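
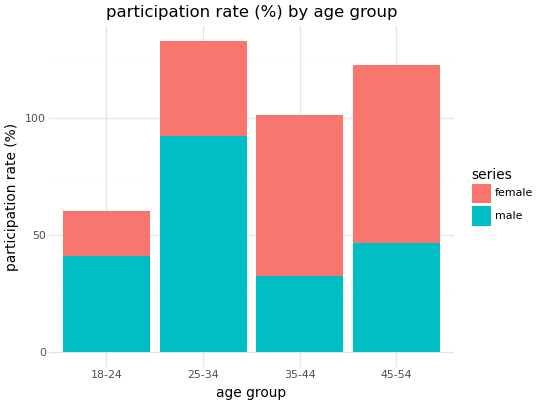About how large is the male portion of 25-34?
≈ 100

male top ≈ 100, bottom ≈ 0; segment ≈ 100.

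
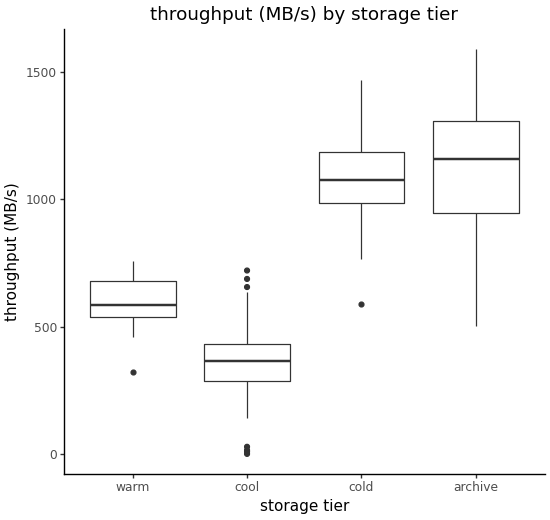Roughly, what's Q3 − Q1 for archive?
Q3 ≈ 1300, Q1 ≈ 900; IQR ≈ 400.

≈ 400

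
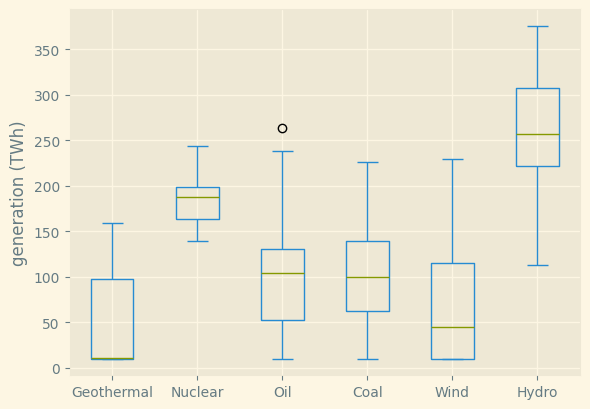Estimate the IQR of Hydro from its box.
≈ 75

Q3 ≈ 300, Q1 ≈ 225; IQR ≈ 75.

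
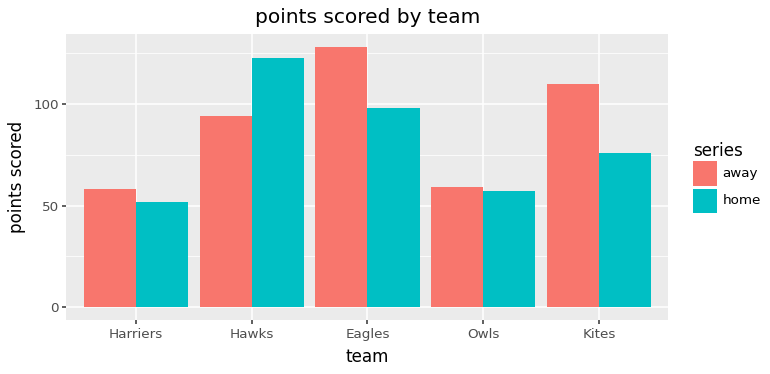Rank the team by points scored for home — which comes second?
Top 3 for home: Hawks ≈ 120, Eagles ≈ 100, Kites ≈ 80.

Eagles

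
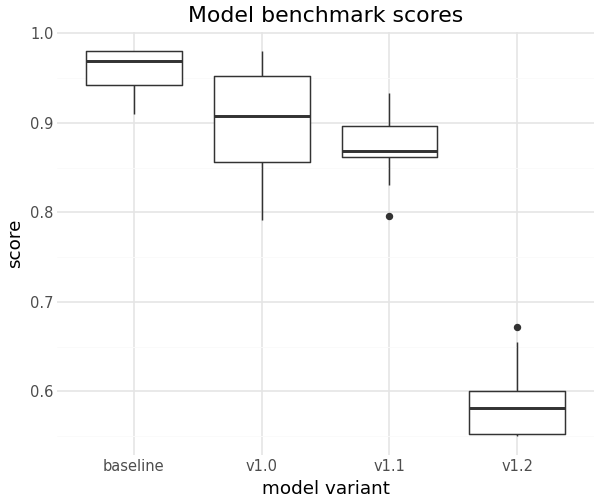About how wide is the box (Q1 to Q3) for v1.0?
≈ 0.10

Q3 ≈ 0.95, Q1 ≈ 0.85; IQR ≈ 0.10.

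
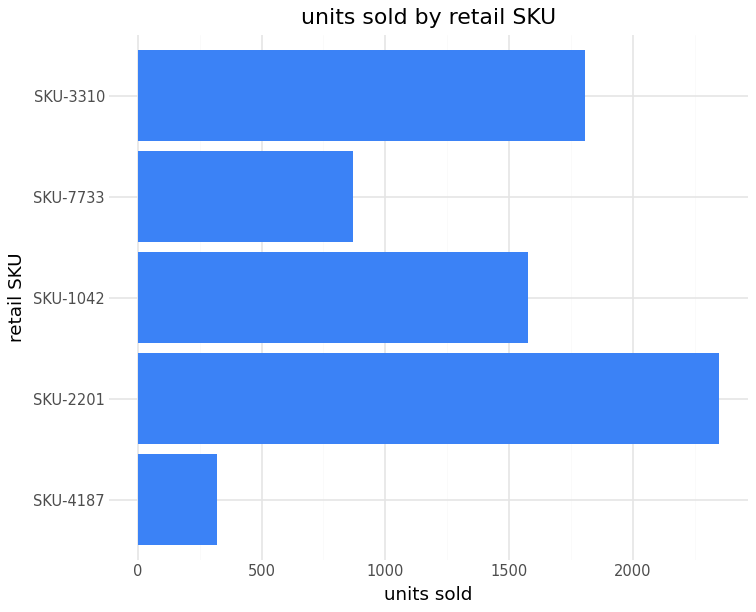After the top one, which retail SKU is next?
Top 3: SKU-2201 ≈ 2400, SKU-3310 ≈ 1800, SKU-1042 ≈ 1600.

SKU-3310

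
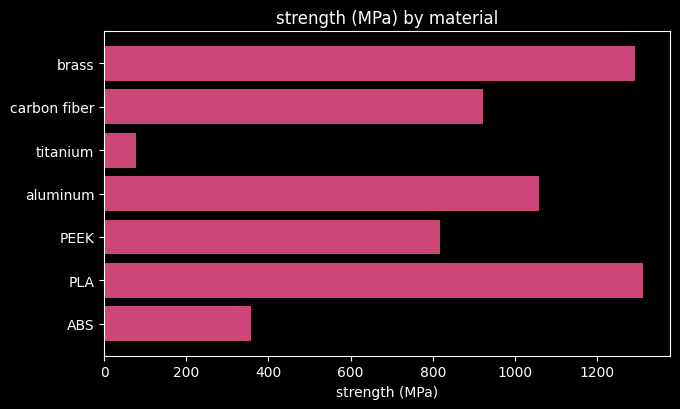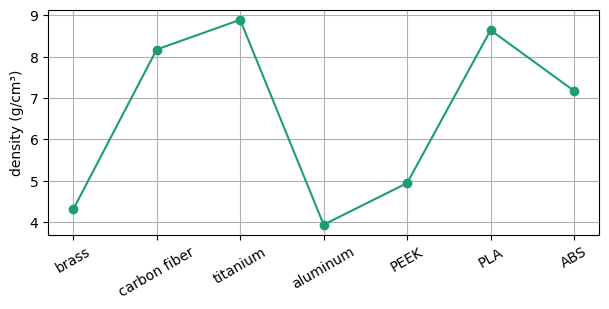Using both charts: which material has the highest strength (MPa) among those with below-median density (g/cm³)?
Chart 2 median density (g/cm³) ≈ 7; below-median materials: brass, aluminum, PEEK. Among those, brass has the highest strength (MPa) (≈ 1200).

brass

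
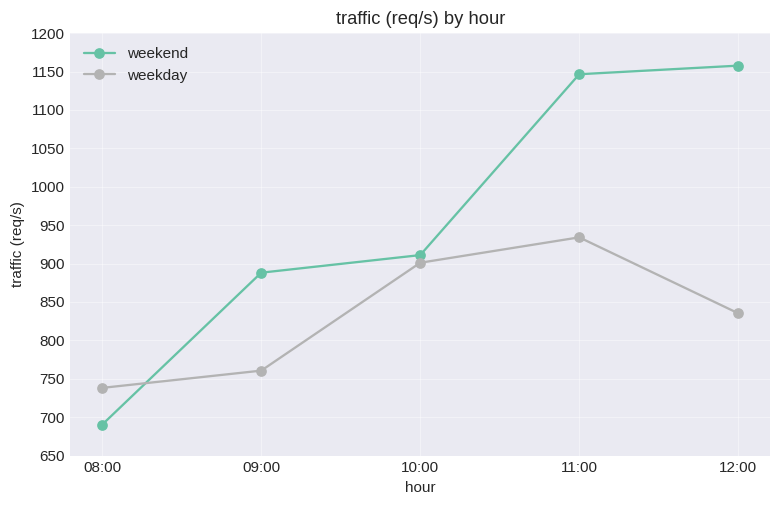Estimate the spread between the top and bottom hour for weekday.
Max 11:00 ≈ 950, min 08:00 ≈ 750; range ≈ 200.

≈ 200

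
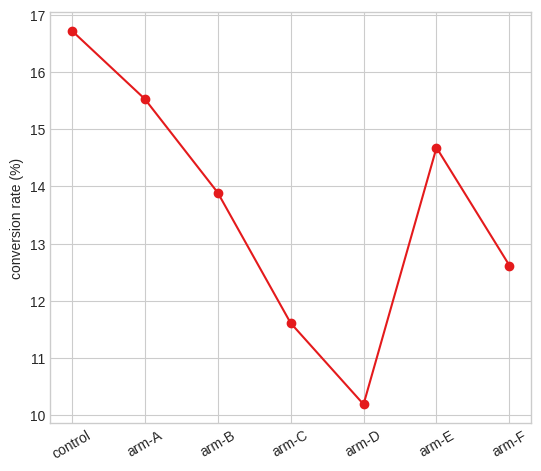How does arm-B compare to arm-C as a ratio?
≈ 1.17×

arm-B ≈ 14, arm-C ≈ 12; 14/12 ≈ 1.17.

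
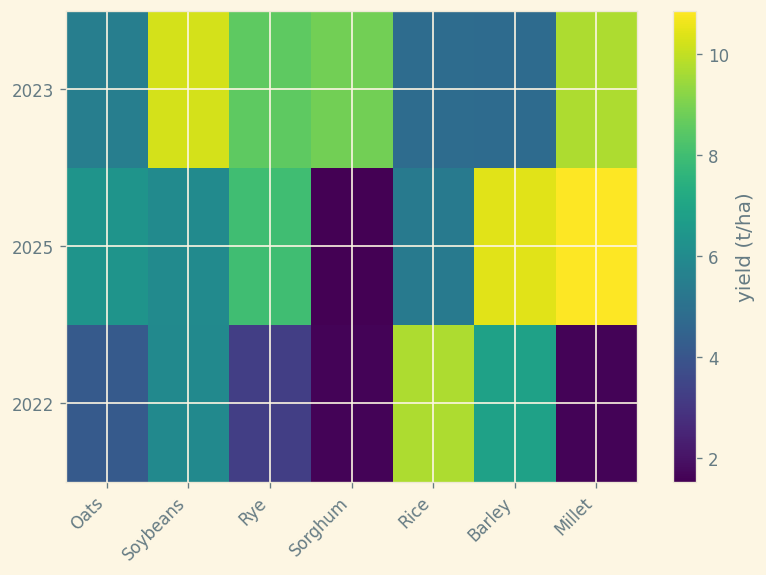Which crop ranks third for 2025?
Top 4 for 2025: Millet ≈ 11, Barley ≈ 10, Rye ≈ 8, Oats ≈ 6.

Rye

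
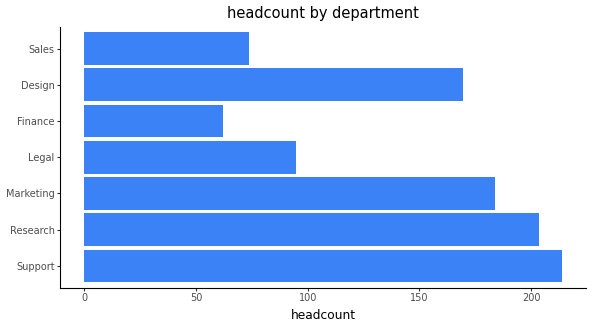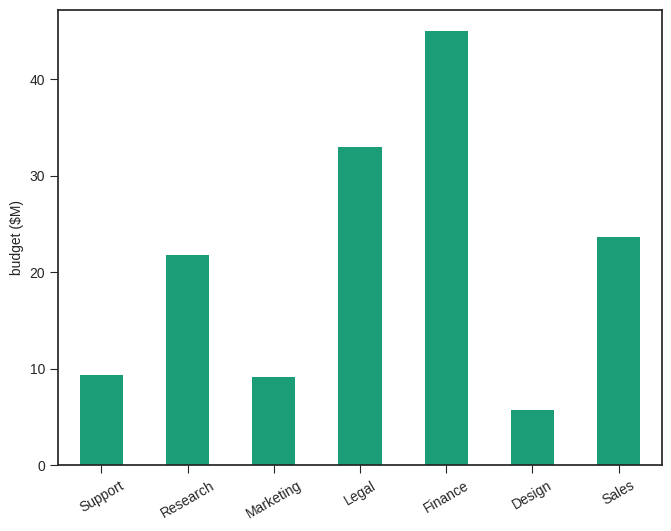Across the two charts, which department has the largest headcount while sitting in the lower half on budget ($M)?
Chart 2 median budget ($M) ≈ 20; below-median departments: Support, Marketing, Design. Among those, Support has the highest headcount (≈ 220).

Support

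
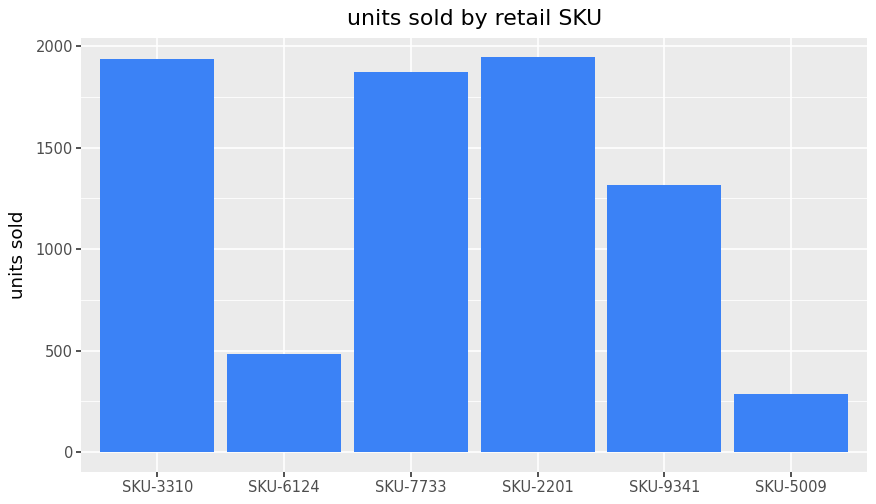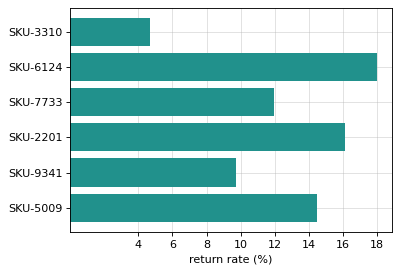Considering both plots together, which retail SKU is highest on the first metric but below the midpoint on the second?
Chart 2 median return rate (%) ≈ 14; below-median retail SKUs: SKU-3310, SKU-7733, SKU-9341. Among those, SKU-3310 has the highest units sold (≈ 2000).

SKU-3310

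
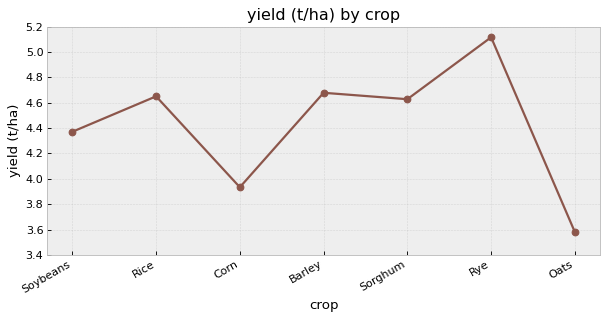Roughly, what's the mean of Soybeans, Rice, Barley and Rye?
≈ 4.7

(4.4 + 4.6 + 4.6 + 5.2) / 4 ≈ 4.7.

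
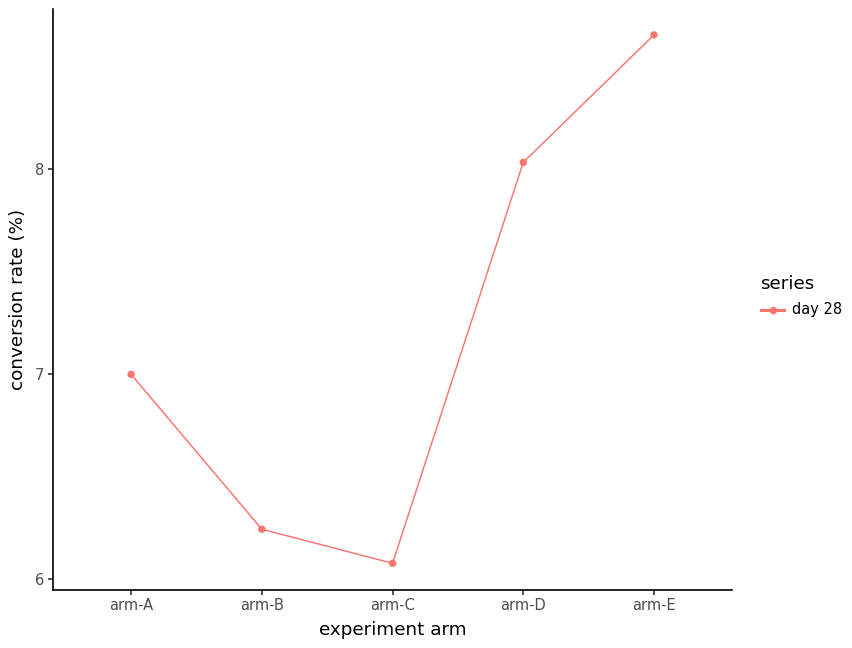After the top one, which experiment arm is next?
Top 3: arm-E ≈ 8.5, arm-D ≈ 8.0, arm-A ≈ 7.0.

arm-D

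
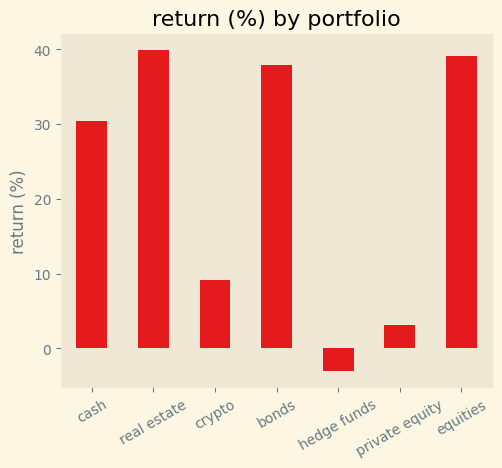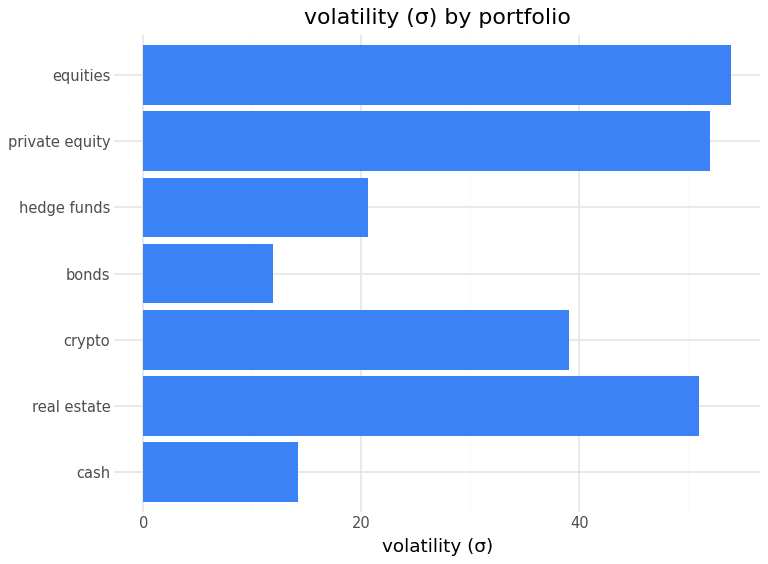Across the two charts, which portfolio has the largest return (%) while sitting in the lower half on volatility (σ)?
bonds

Chart 2 median volatility (σ) ≈ 40; below-median portfolios: cash, bonds, hedge funds. Among those, bonds has the highest return (%) (≈ 40).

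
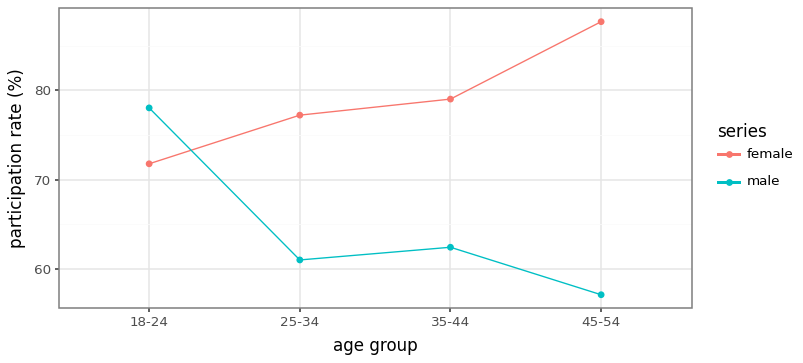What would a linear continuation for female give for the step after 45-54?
Last three: 75, 80, 90 → slope ≈ 7.5/step → next ≈ 97.5.

≈ 97.5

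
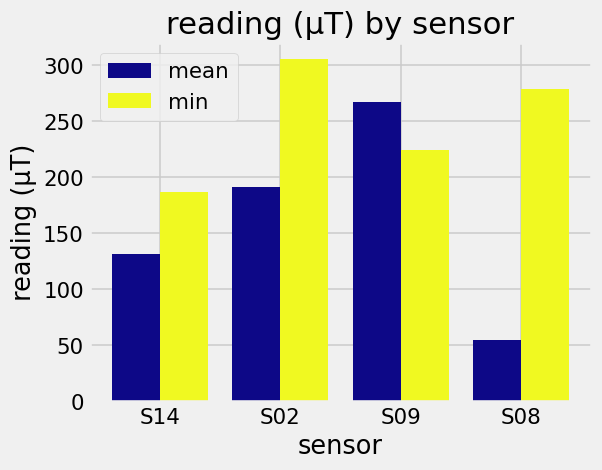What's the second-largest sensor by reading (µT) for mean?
Top 3 for mean: S09 ≈ 250, S02 ≈ 200, S14 ≈ 150.

S02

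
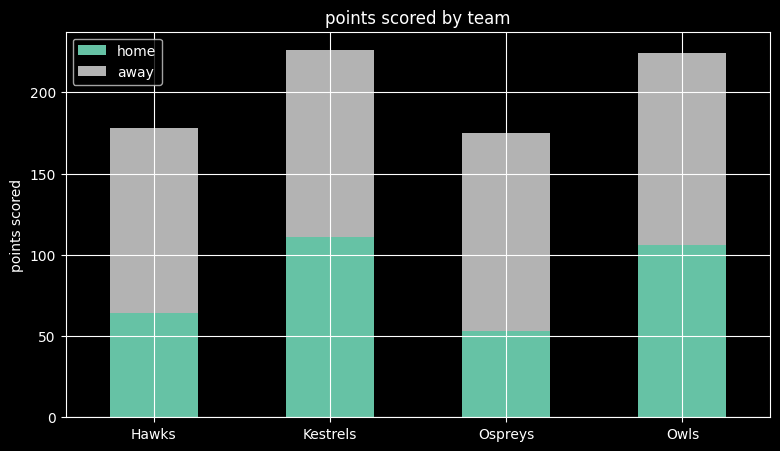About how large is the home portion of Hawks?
home top ≈ 60, bottom ≈ 0; segment ≈ 60.

≈ 60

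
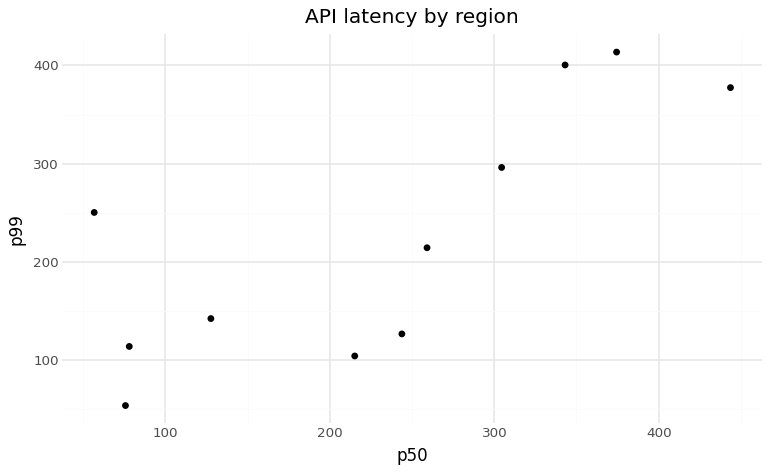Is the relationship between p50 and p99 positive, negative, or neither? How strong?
positive, strong

Points are positively correlated; strong (|r| ≈ 0.8).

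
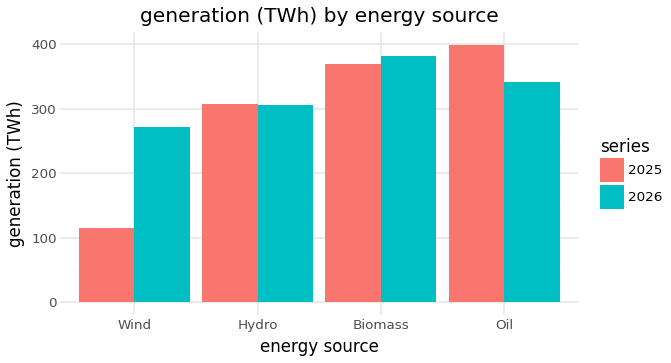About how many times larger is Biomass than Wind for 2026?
≈ 1.6×

Biomass ≈ 400, Wind ≈ 250; 400/250 ≈ 1.6.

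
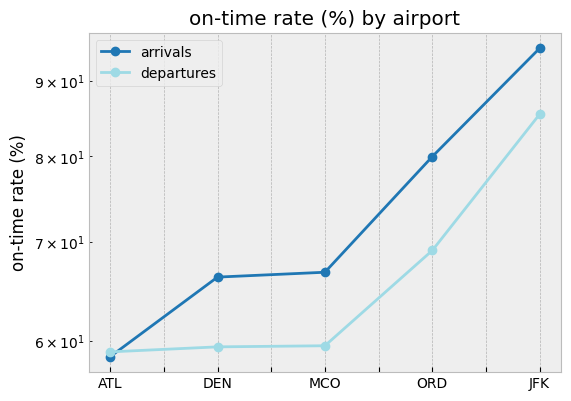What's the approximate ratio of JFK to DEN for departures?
JFK ≈ 85, DEN ≈ 60; 85/60 ≈ 1.42.

≈ 1.42×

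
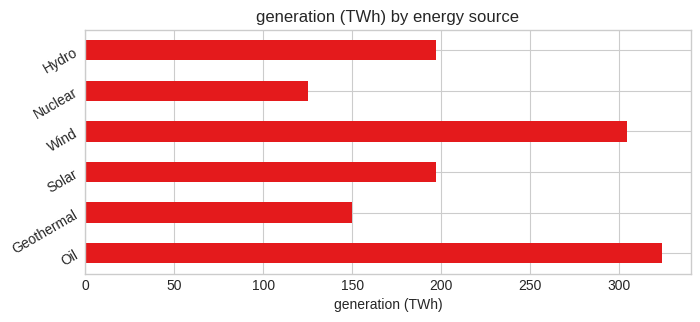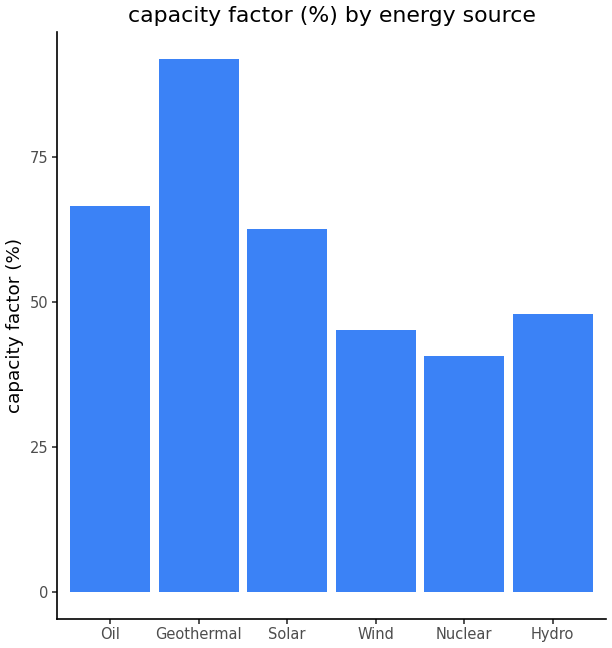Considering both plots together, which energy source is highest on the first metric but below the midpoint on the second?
Chart 2 median capacity factor (%) ≈ 60; below-median energy sources: Wind, Nuclear, Hydro. Among those, Wind has the highest generation (TWh) (≈ 300).

Wind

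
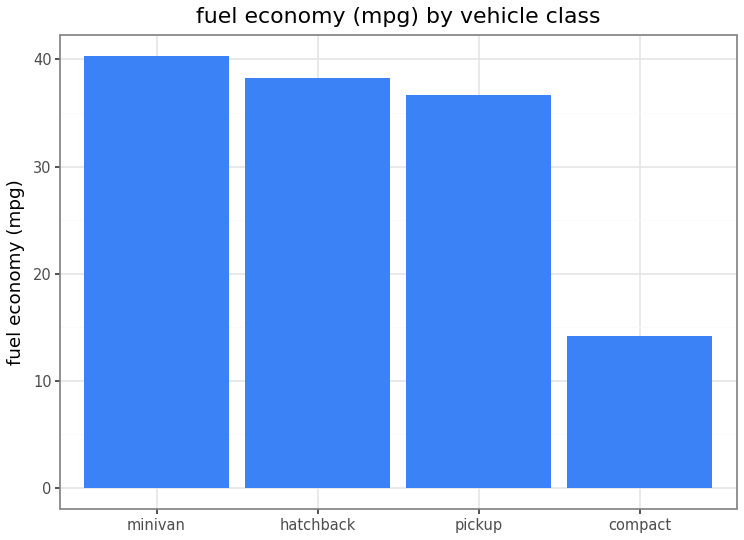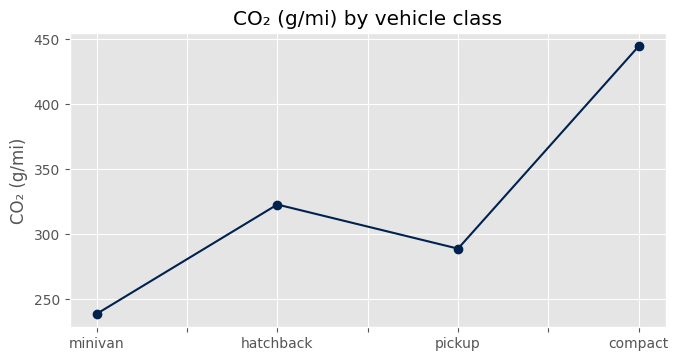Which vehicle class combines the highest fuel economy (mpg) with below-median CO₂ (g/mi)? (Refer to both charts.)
minivan

Chart 2 median CO₂ (g/mi) ≈ 300; below-median vehicle classes: minivan, pickup. Among those, minivan has the highest fuel economy (mpg) (≈ 40).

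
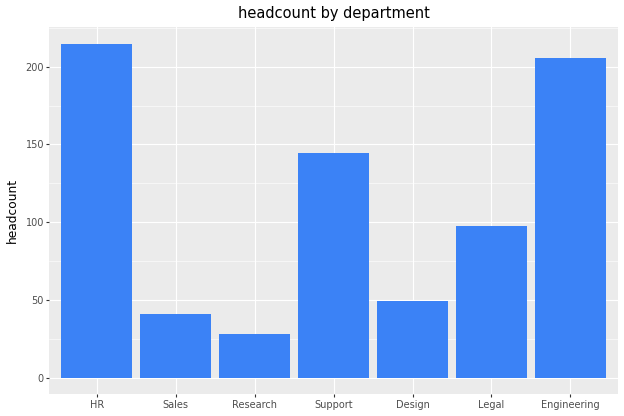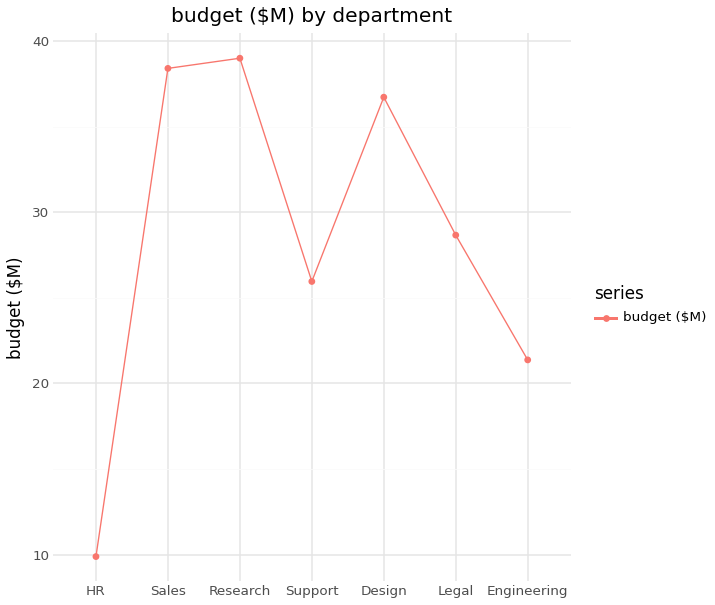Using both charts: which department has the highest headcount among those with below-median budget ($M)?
Chart 2 median budget ($M) ≈ 30; below-median departments: HR, Support, Engineering. Among those, HR has the highest headcount (≈ 220).

HR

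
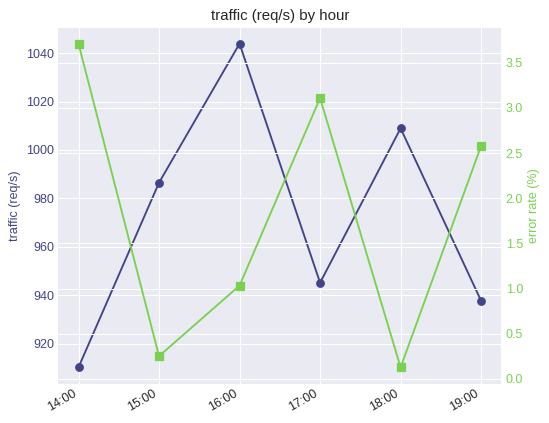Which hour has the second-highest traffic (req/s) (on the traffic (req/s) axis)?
18:00

Top 3 (on the traffic (req/s) axis): 16:00 ≈ 1040, 18:00 ≈ 1000, 15:00 ≈ 980.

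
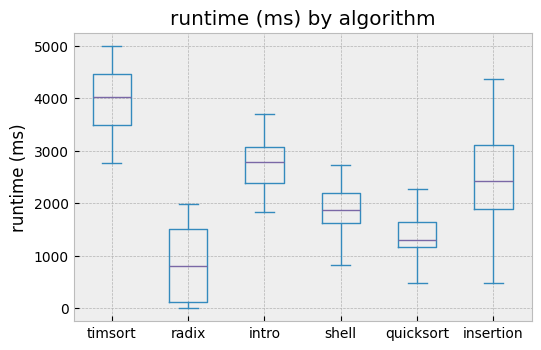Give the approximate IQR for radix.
≈ 1500

Q3 ≈ 1500, Q1 ≈ 0; IQR ≈ 1500.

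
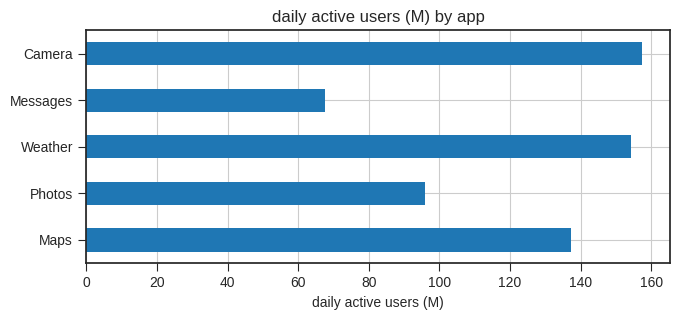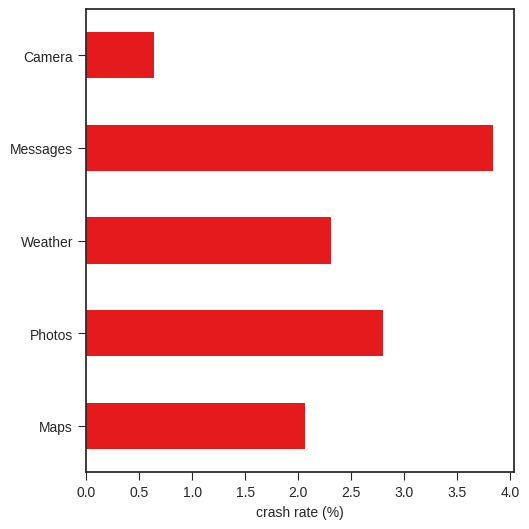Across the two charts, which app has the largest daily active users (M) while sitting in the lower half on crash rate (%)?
Chart 2 median crash rate (%) ≈ 2.5; below-median apps: Maps, Camera. Among those, Camera has the highest daily active users (M) (≈ 160).

Camera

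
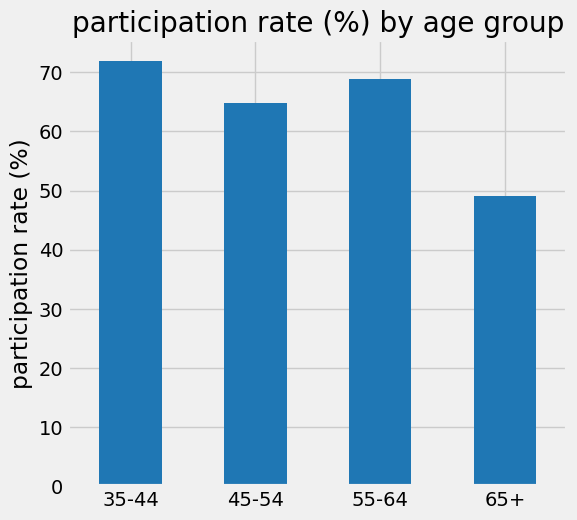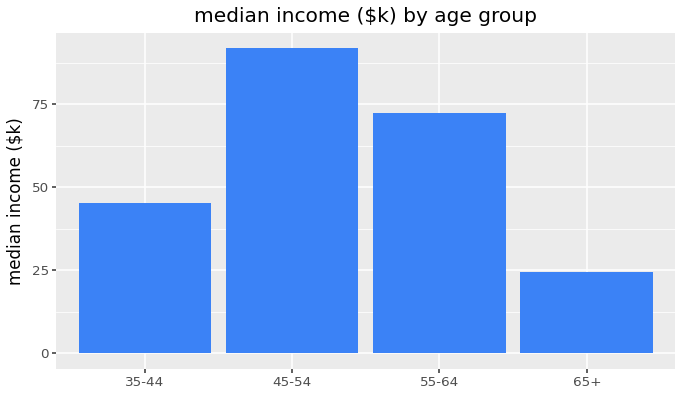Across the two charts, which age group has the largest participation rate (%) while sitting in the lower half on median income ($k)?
Chart 2 median median income ($k) ≈ 60; below-median age groups: 35-44, 65+. Among those, 35-44 has the highest participation rate (%) (≈ 70).

35-44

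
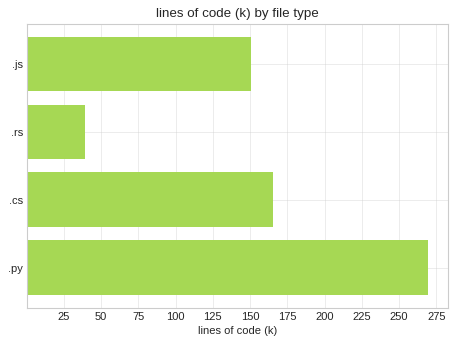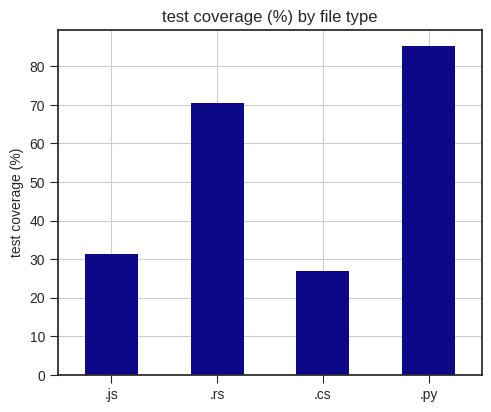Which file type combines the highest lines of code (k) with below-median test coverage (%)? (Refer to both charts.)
Chart 2 median test coverage (%) ≈ 50; below-median file types: .js, .cs. Among those, .cs has the highest lines of code (k) (≈ 175).

.cs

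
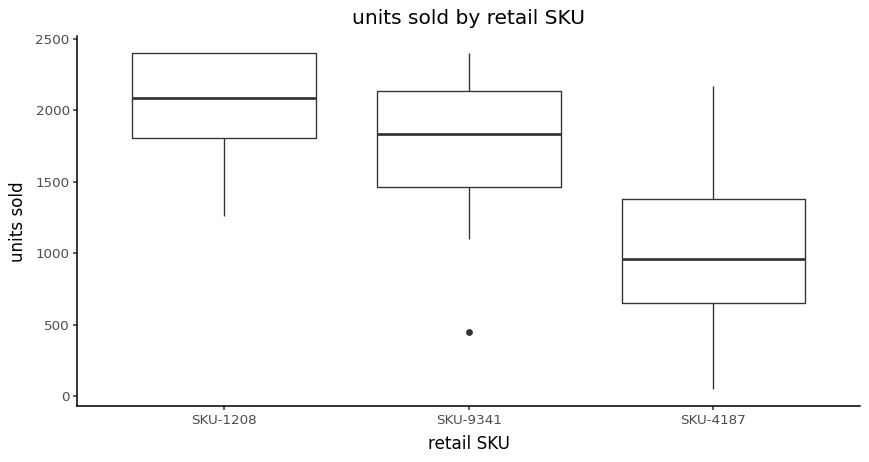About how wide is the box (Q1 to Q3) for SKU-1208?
≈ 600

Q3 ≈ 2400, Q1 ≈ 1800; IQR ≈ 600.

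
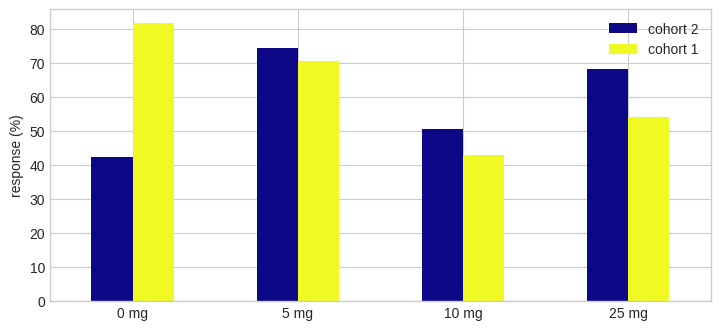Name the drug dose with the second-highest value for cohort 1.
Top 3 for cohort 1: 0 mg ≈ 80, 5 mg ≈ 70, 25 mg ≈ 50.

5 mg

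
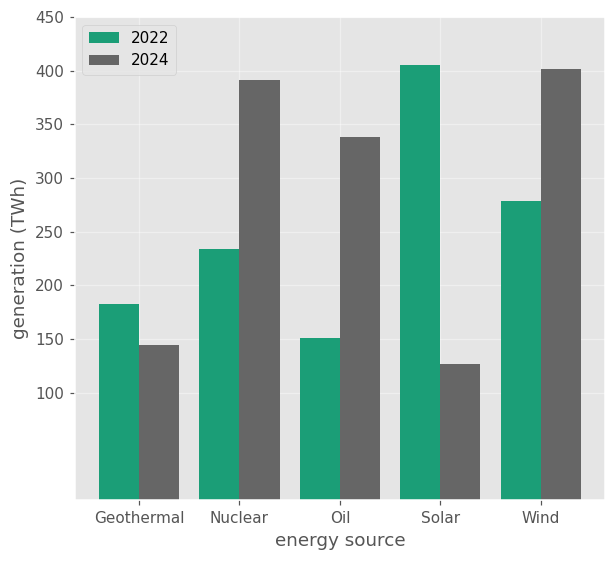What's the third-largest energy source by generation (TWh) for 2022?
Nuclear

Top 4 for 2022: Solar ≈ 400, Wind ≈ 300, Nuclear ≈ 250, Geothermal ≈ 200.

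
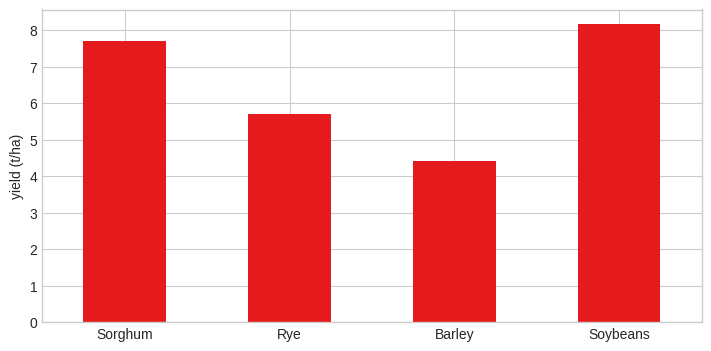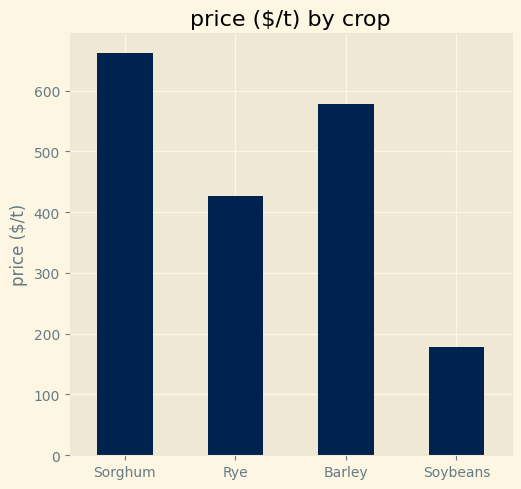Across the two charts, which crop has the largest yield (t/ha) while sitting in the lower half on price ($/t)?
Soybeans

Chart 2 median price ($/t) ≈ 500; below-median crops: Rye, Soybeans. Among those, Soybeans has the highest yield (t/ha) (≈ 8).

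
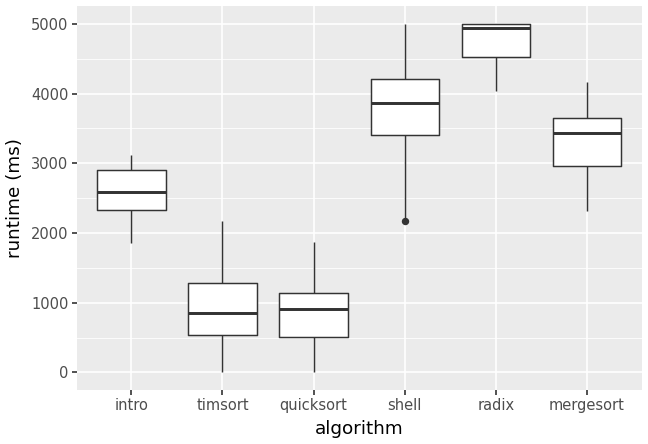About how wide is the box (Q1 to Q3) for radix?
≈ 500

Q3 ≈ 5000, Q1 ≈ 4500; IQR ≈ 500.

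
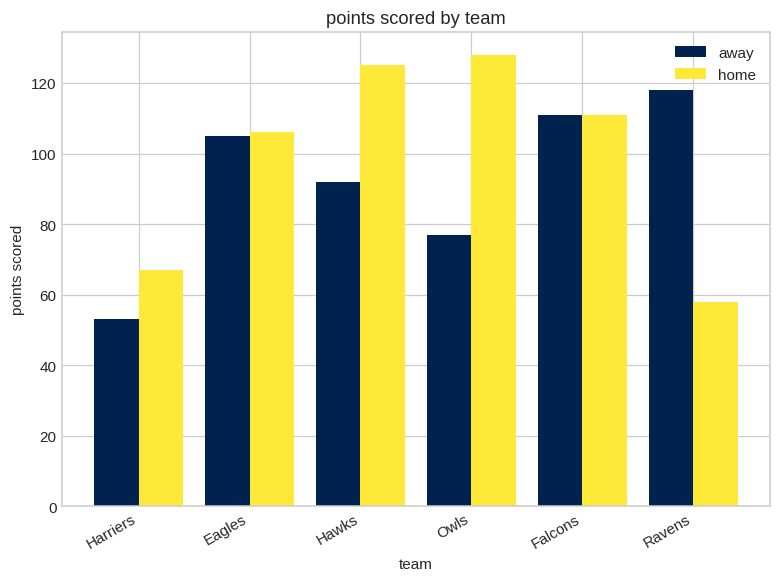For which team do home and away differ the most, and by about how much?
Ravens: home ≈ 60, away ≈ 120 → gap ≈ 60. Next-largest (Owls) is only ≈ 40.

Ravens, ≈ 60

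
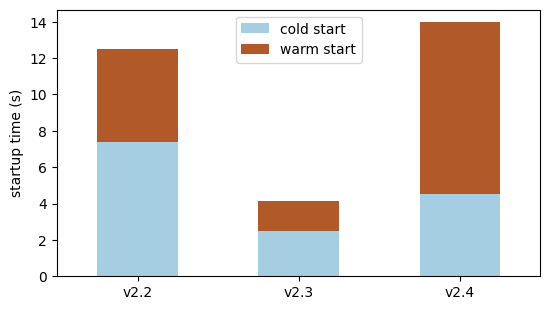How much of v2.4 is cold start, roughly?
cold start top ≈ 4, bottom ≈ 0; segment ≈ 4.

≈ 4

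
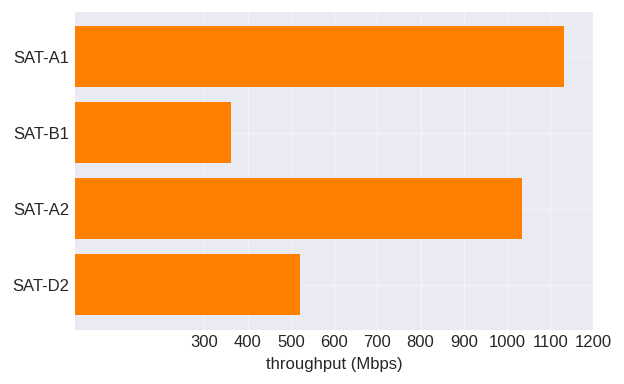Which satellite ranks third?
Top 4: SAT-A1 ≈ 1100, SAT-A2 ≈ 1000, SAT-D2 ≈ 500, SAT-B1 ≈ 400.

SAT-D2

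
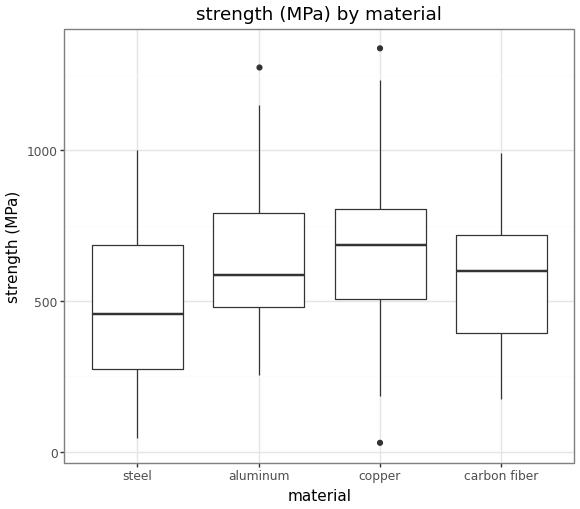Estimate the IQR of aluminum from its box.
≈ 320

Q3 ≈ 800, Q1 ≈ 480; IQR ≈ 320.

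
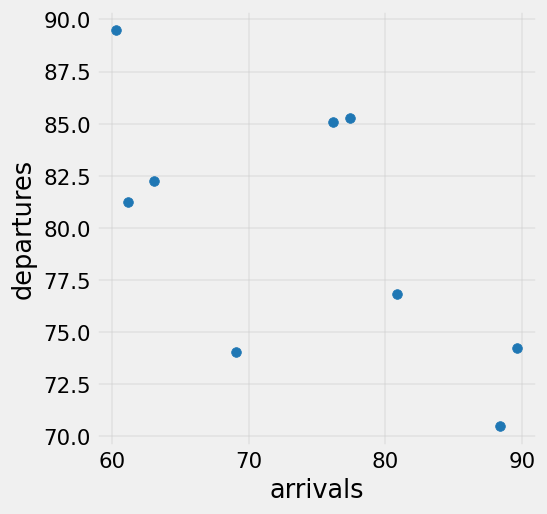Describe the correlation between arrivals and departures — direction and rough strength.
negative, moderate

Points are negatively correlated; moderate (|r| ≈ 0.6).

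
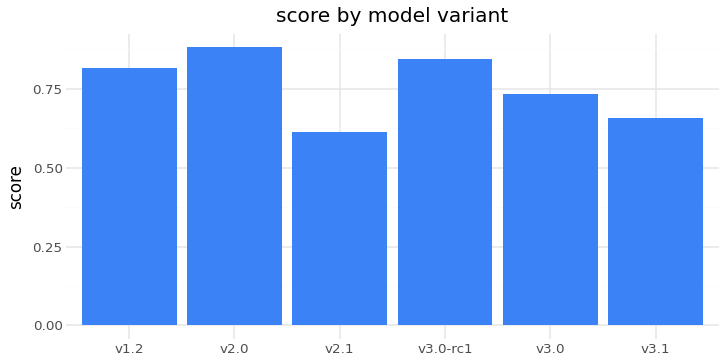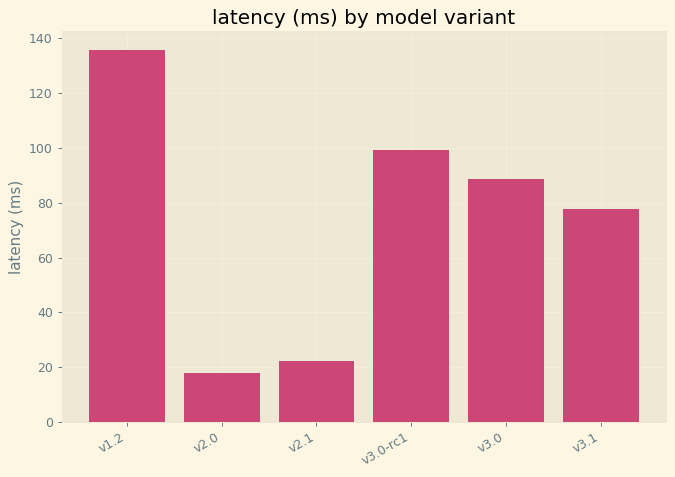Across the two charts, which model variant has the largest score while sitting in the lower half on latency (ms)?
Chart 2 median latency (ms) ≈ 80; below-median model variants: v2.0, v2.1, v3.1. Among those, v2.0 has the highest score (≈ 0.9).

v2.0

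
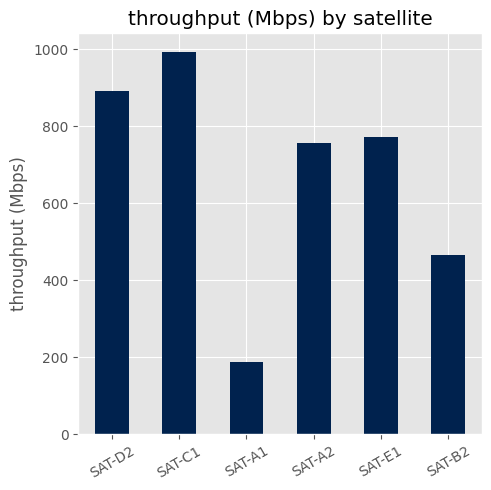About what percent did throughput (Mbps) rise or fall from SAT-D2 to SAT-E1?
SAT-D2 ≈ 900, SAT-E1 ≈ 800; (800 − 900) / 900 ≈ -11.1%.

≈ -11.1%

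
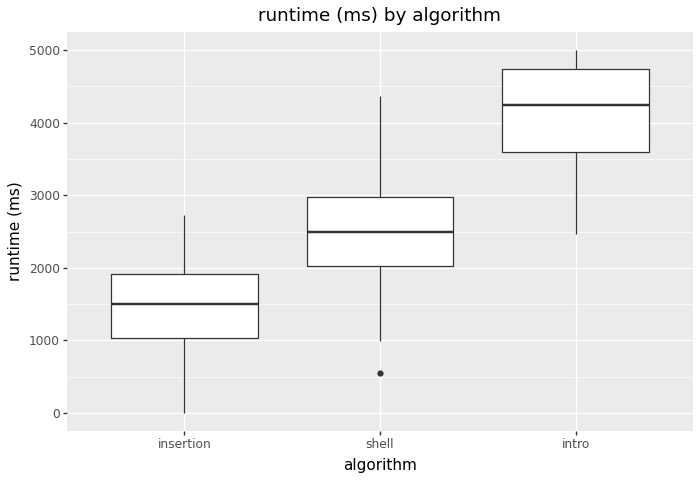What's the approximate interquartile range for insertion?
Q3 ≈ 2000, Q1 ≈ 1000; IQR ≈ 1000.

≈ 1000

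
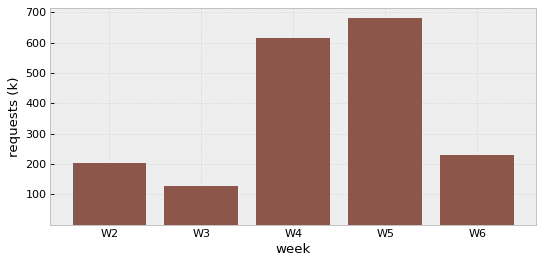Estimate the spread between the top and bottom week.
≈ 600

Max W5 ≈ 700, min W3 ≈ 100; range ≈ 600.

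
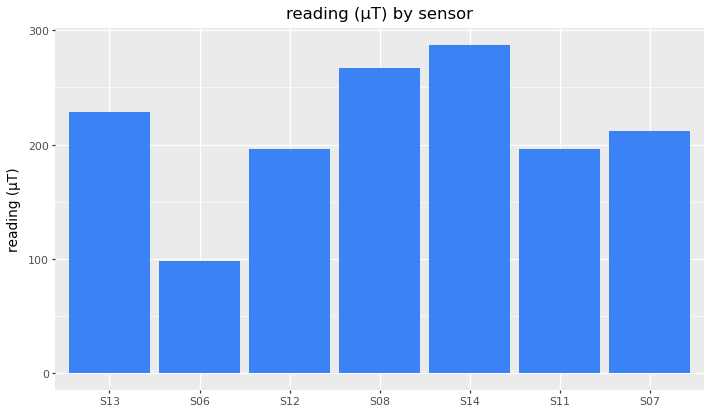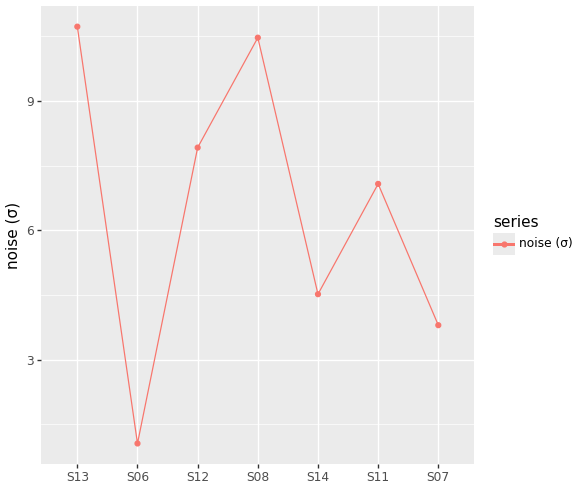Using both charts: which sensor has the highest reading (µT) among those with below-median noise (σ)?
S14

Chart 2 median noise (σ) ≈ 7; below-median sensors: S06, S14, S07. Among those, S14 has the highest reading (µT) (≈ 300).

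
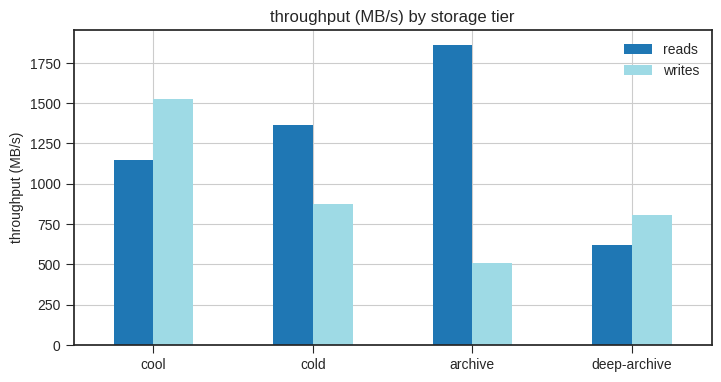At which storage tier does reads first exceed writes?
cool: reads ≈ 1200 vs writes ≈ 1600 (not yet); cold: reads ≈ 1400 vs writes ≈ 800 (first crossover).

cold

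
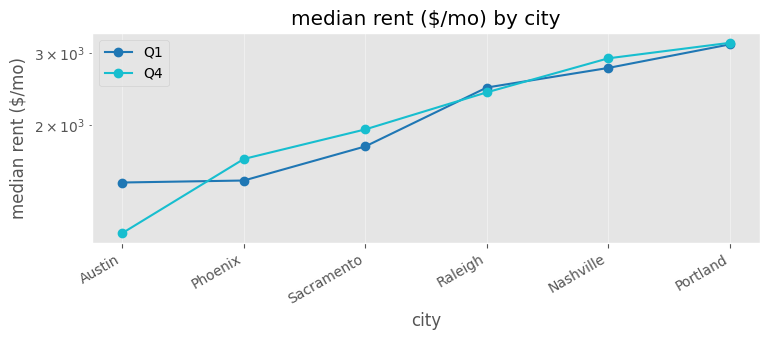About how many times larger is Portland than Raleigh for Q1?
≈ 1.33×

Portland ≈ 3200, Raleigh ≈ 2400; 3200/2400 ≈ 1.33.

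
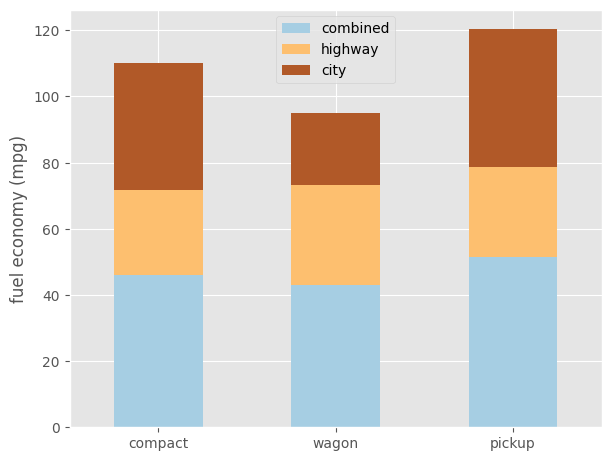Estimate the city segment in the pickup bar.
≈ 40

city top ≈ 120, bottom ≈ 80; segment ≈ 40.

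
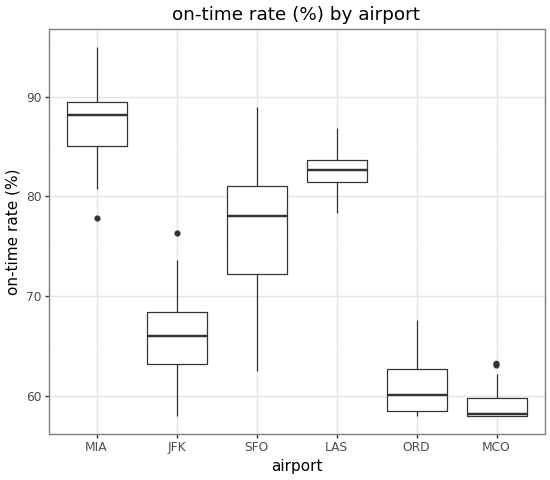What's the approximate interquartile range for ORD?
≈ 5

Q3 ≈ 65, Q1 ≈ 60; IQR ≈ 5.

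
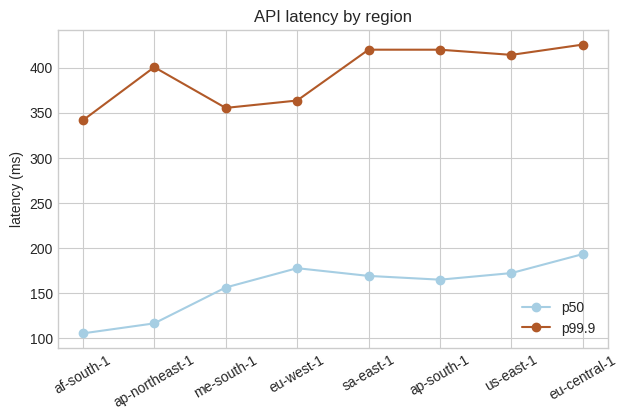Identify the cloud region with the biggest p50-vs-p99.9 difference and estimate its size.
ap-northeast-1: p50 ≈ 100, p99.9 ≈ 400 → gap ≈ 300. Next-largest (ap-south-1) is only ≈ 250.

ap-northeast-1, ≈ 300 ms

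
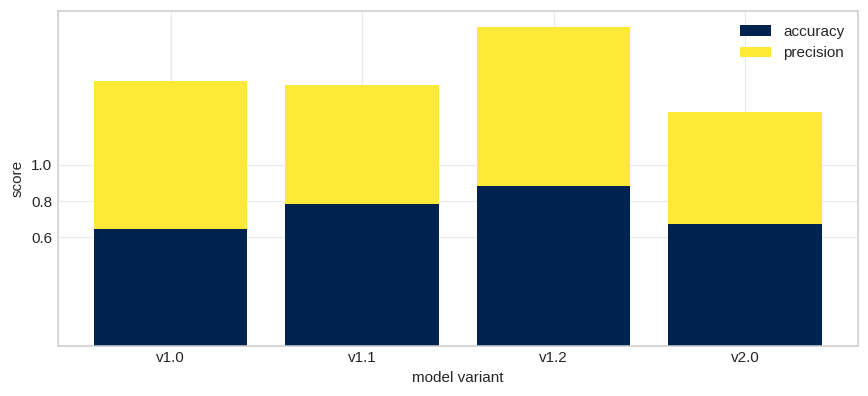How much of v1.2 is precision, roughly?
precision top ≈ 1.8, bottom ≈ 0.8; segment ≈ 1.0.

≈ 1.0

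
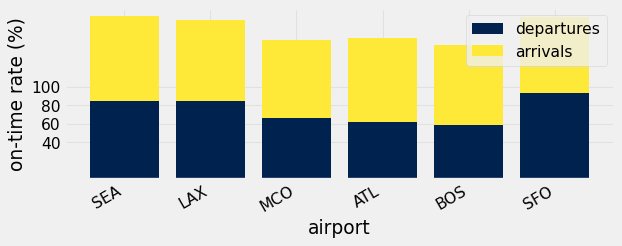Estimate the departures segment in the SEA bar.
≈ 80

departures top ≈ 80, bottom ≈ 0; segment ≈ 80.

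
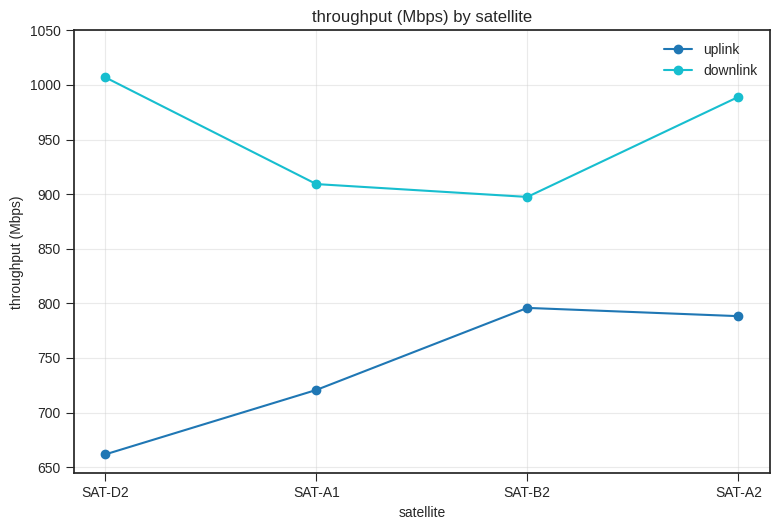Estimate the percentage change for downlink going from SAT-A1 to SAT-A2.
≈ +11.1%

SAT-A1 ≈ 900, SAT-A2 ≈ 1000; (1000 − 900) / 900 ≈ +11.1%.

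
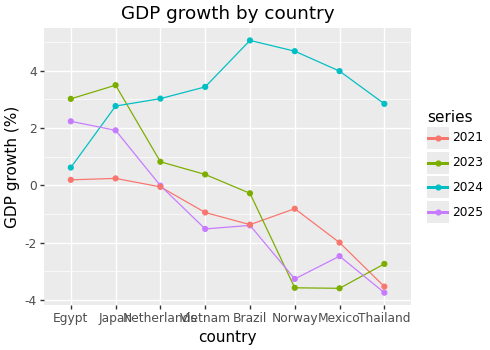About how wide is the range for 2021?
≈ 4

Max Japan ≈ 0, min Thailand ≈ -4; range ≈ 4.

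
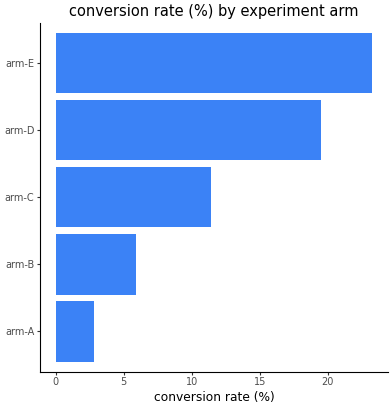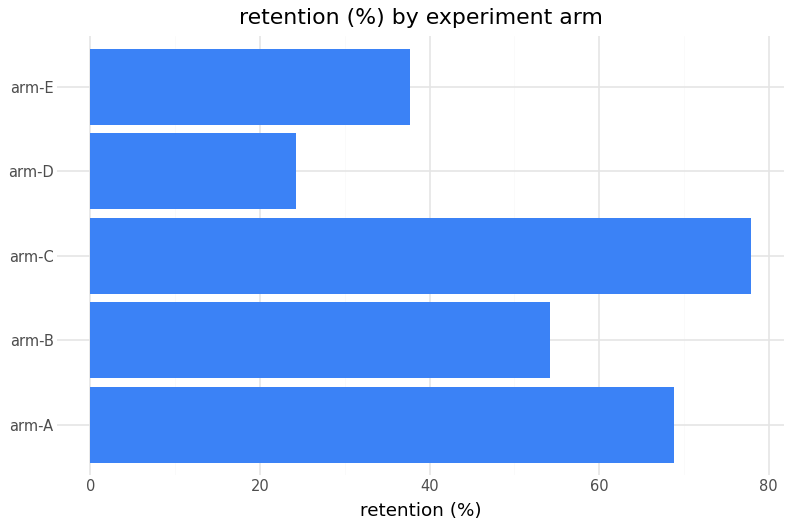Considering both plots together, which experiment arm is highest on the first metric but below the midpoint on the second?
arm-E

Chart 2 median retention (%) ≈ 50; below-median experiment arms: arm-D, arm-E. Among those, arm-E has the highest conversion rate (%) (≈ 25).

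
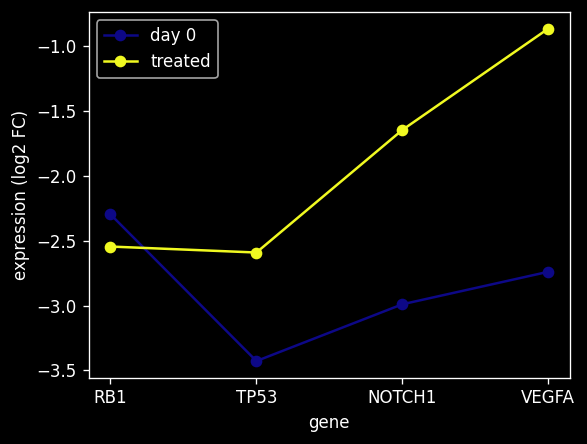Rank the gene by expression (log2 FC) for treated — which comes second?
NOTCH1

Top 3 for treated: VEGFA ≈ -1.0, NOTCH1 ≈ -1.5, RB1 ≈ -2.5.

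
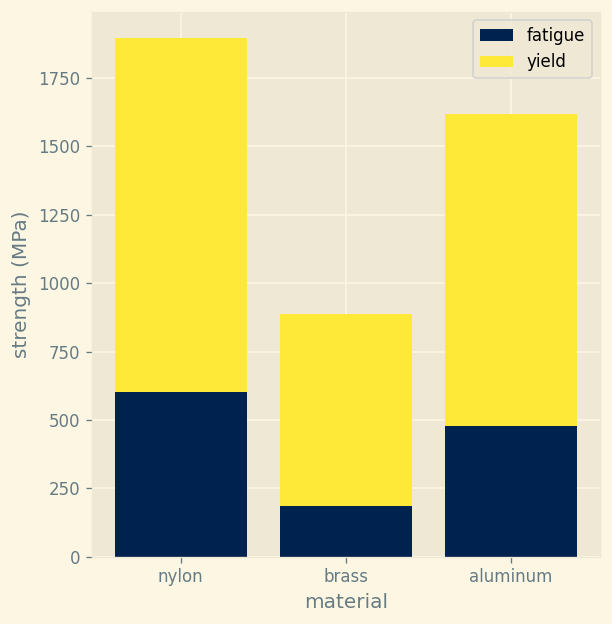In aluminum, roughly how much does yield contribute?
≈ 1200

yield top ≈ 1600, bottom ≈ 400; segment ≈ 1200.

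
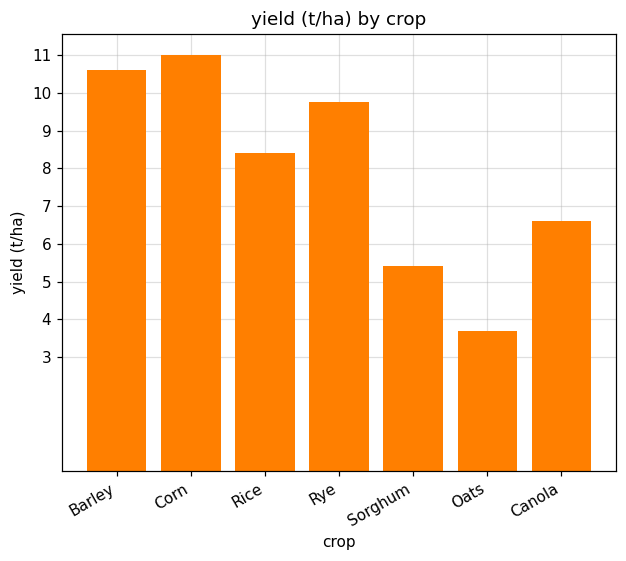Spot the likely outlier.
Oats ≈ 4; the rest sit between ≈ 5 and ≈ 11.

Oats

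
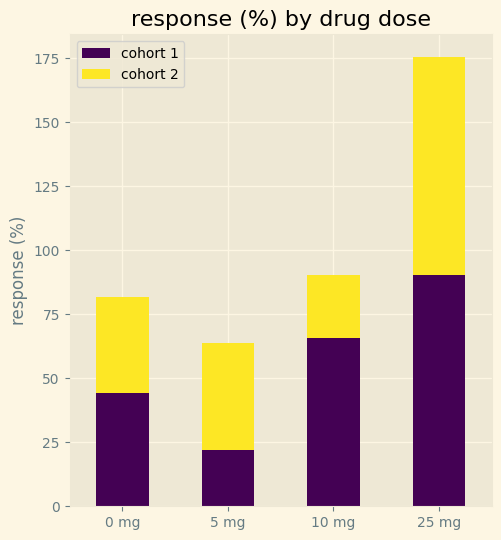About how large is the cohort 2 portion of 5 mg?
cohort 2 top ≈ 60, bottom ≈ 20; segment ≈ 40.

≈ 40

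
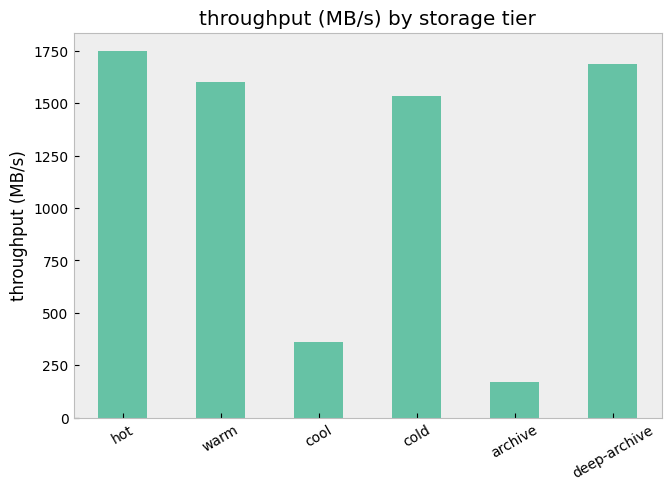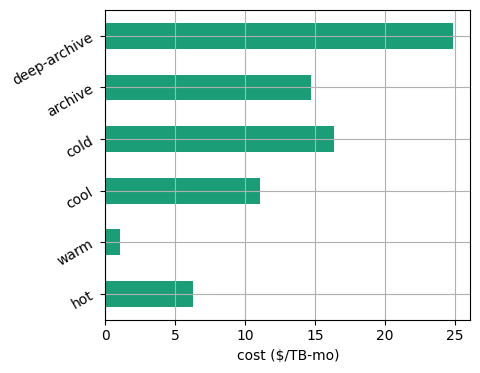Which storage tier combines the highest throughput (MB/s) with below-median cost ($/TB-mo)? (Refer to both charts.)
hot

Chart 2 median cost ($/TB-mo) ≈ 15; below-median storage tiers: hot, warm, cool. Among those, hot has the highest throughput (MB/s) (≈ 1800).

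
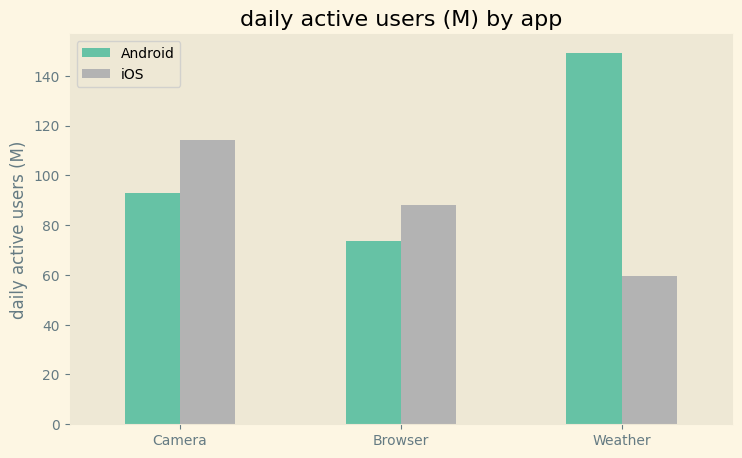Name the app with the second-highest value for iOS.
Browser

Top 3 for iOS: Camera ≈ 120, Browser ≈ 80, Weather ≈ 60.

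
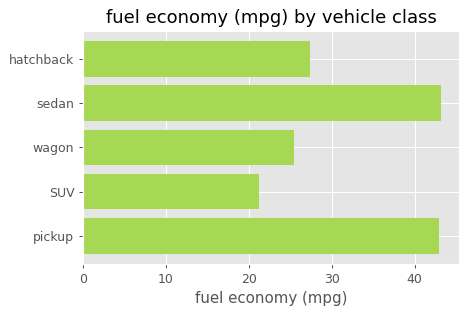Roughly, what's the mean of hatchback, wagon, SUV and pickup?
(25 + 25 + 20 + 45) / 4 ≈ 29.

≈ 29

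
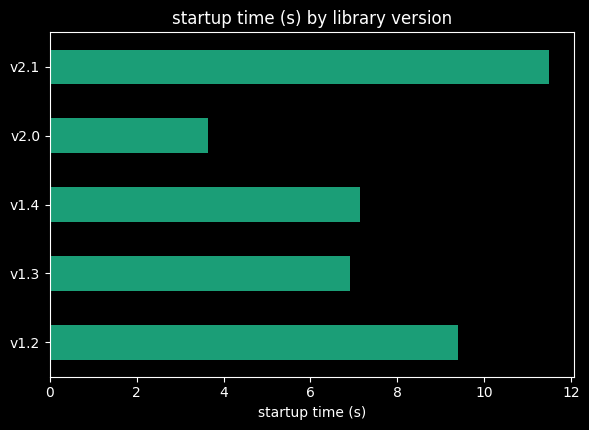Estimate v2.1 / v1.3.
v2.1 ≈ 12, v1.3 ≈ 7; 12/7 ≈ 1.71.

≈ 1.71×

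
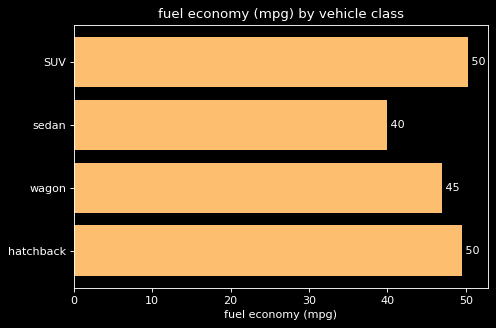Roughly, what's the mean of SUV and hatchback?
(50 + 50) / 2 ≈ 50.

≈ 50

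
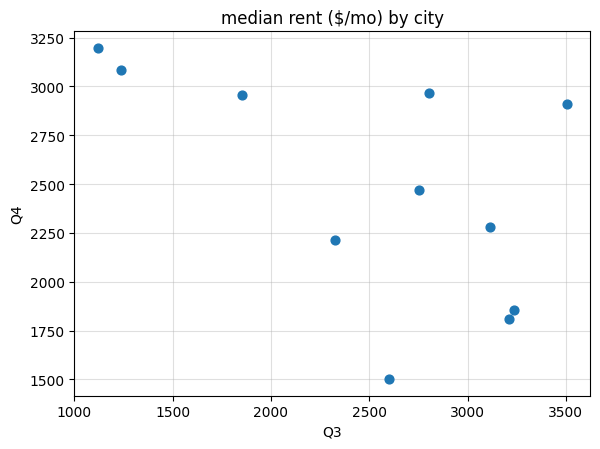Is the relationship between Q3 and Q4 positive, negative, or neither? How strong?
negative, moderate

Points are negatively correlated; moderate (|r| ≈ 0.5).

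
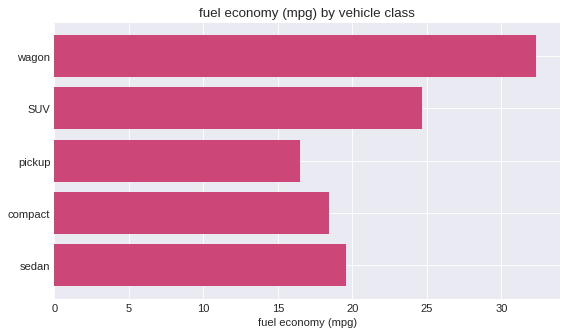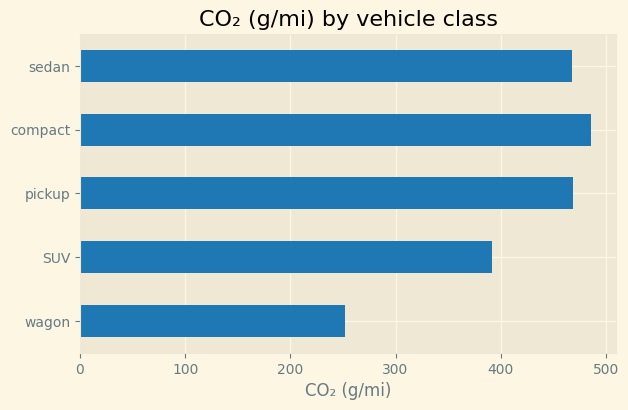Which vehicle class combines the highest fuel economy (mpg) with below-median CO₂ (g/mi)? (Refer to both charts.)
wagon

Chart 2 median CO₂ (g/mi) ≈ 450; below-median vehicle classes: wagon, SUV. Among those, wagon has the highest fuel economy (mpg) (≈ 30).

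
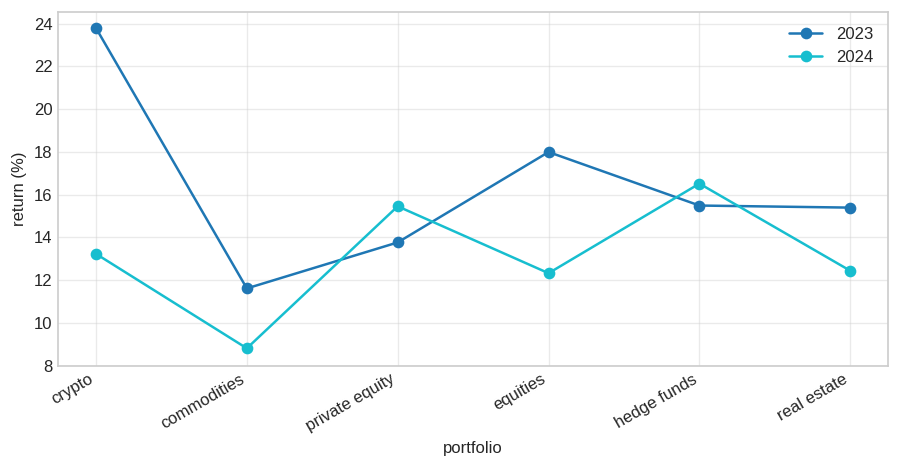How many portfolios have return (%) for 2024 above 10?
Above 10: crypto, private equity, equities, hedge funds, real estate.

5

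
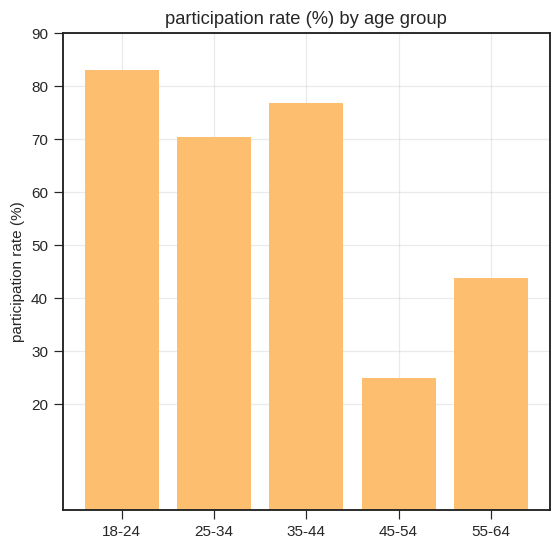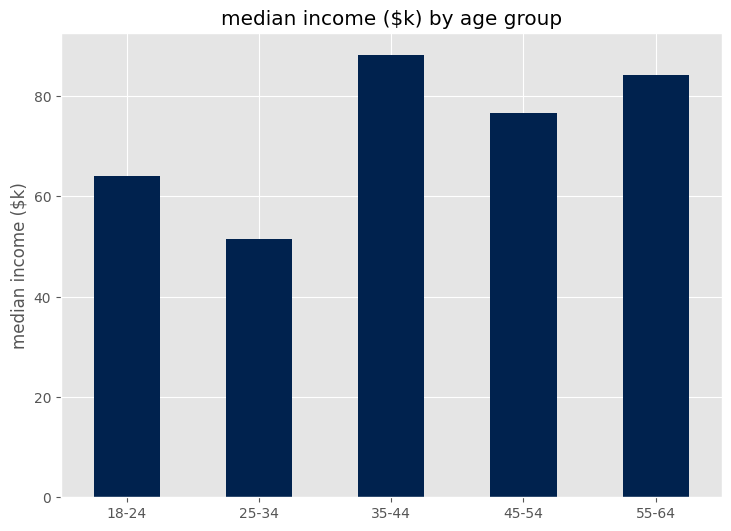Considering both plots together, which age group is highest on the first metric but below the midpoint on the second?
18-24

Chart 2 median median income ($k) ≈ 80; below-median age groups: 18-24, 25-34. Among those, 18-24 has the highest participation rate (%) (≈ 80).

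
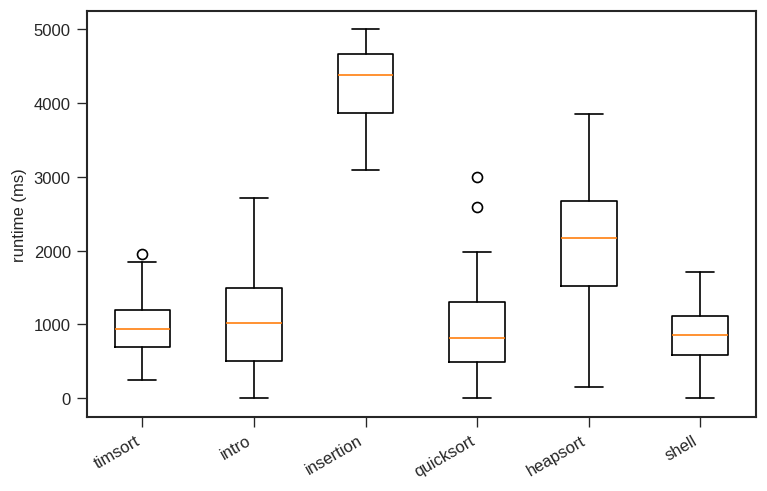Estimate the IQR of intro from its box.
Q3 ≈ 1500, Q1 ≈ 500; IQR ≈ 1000.

≈ 1000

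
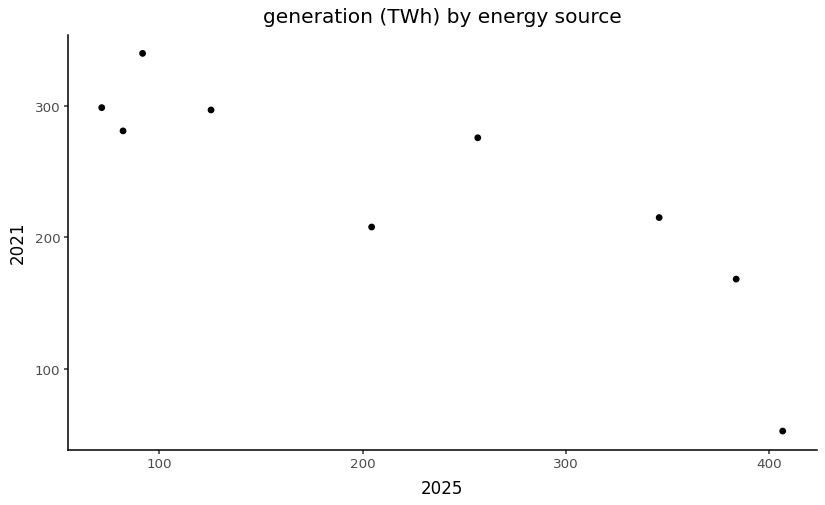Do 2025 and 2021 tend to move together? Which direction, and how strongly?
negative, strong

Points are negatively correlated; strong (|r| ≈ 0.9).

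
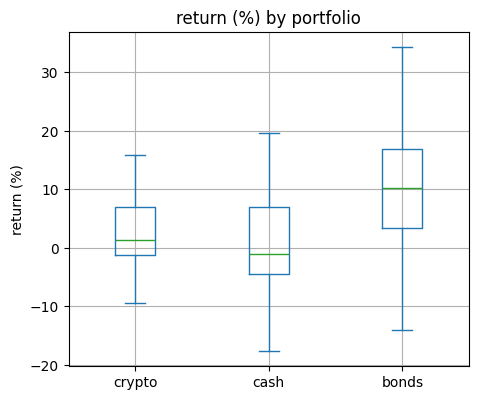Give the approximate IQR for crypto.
≈ 8

Q3 ≈ 7, Q1 ≈ -1; IQR ≈ 8.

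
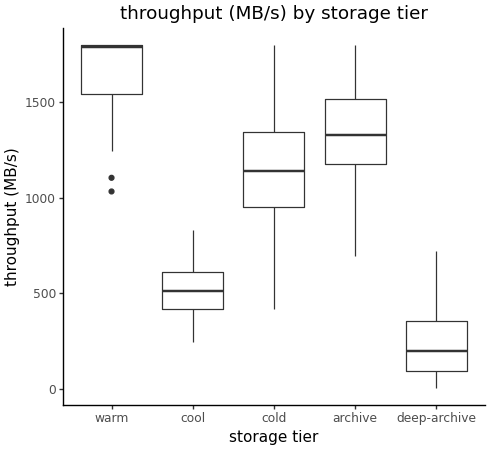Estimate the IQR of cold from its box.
Q3 ≈ 1400, Q1 ≈ 1000; IQR ≈ 400.

≈ 400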